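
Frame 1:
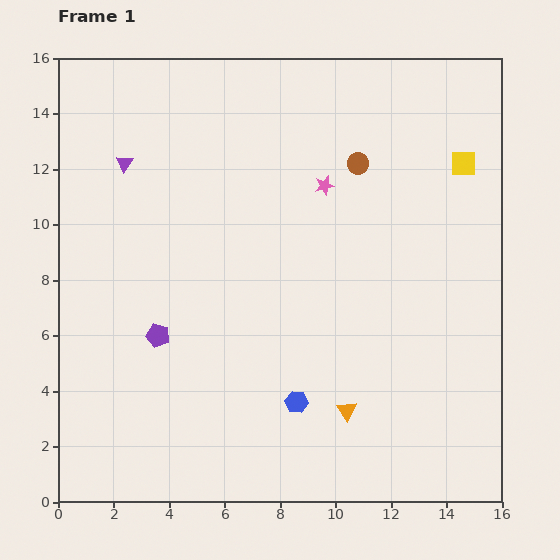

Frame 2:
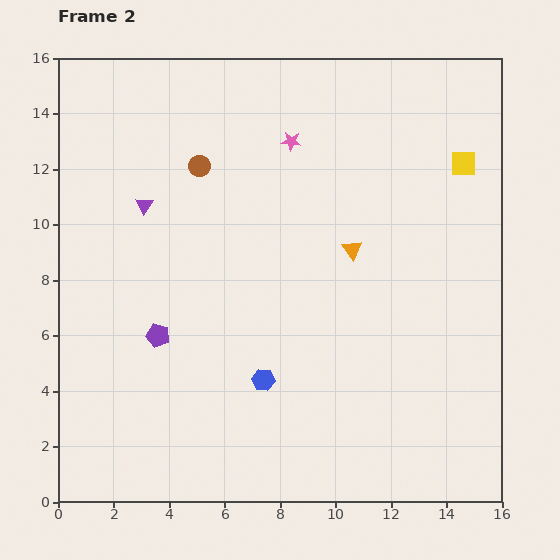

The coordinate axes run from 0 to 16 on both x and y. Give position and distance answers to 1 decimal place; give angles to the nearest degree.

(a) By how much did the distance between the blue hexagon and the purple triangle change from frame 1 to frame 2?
-3.0

Distance in frame 1: 10.6. Distance in frame 2: 7.6.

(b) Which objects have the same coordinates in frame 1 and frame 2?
the purple pentagon, the yellow square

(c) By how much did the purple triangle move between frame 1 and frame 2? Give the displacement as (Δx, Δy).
(0.7, -1.5)

The purple triangle was at (2.4, 12.2) in frame 1 and (3.1, 10.7) in frame 2.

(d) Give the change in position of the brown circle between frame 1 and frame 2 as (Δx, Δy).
(-5.7, -0.1)

The brown circle was at (10.8, 12.2) in frame 1 and (5.1, 12.1) in frame 2.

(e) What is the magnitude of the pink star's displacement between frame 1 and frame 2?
2.0

The pink star moved from (9.6, 11.4) to (8.4, 13.0), a distance of √(1.2² + 1.6²) ≈ 2.0.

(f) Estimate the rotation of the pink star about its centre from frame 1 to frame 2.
18° clockwise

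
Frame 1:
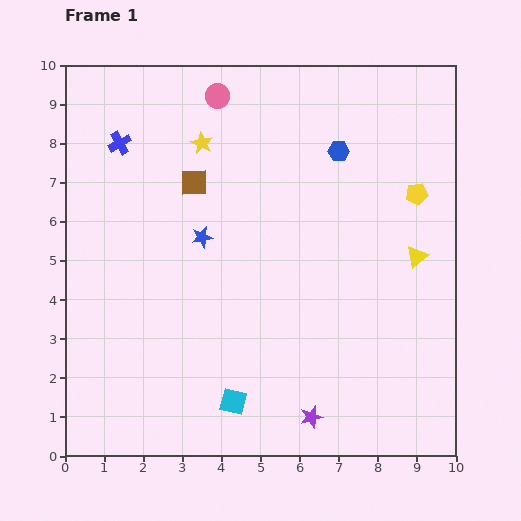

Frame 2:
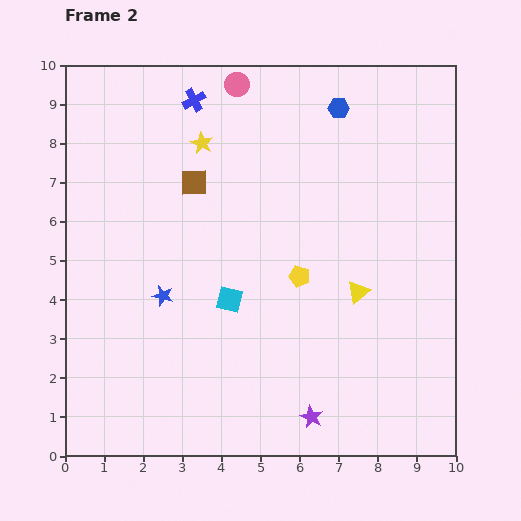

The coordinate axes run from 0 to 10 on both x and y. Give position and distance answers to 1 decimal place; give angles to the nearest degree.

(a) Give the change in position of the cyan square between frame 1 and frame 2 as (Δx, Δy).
(-0.1, 2.6)

The cyan square was at (4.3, 1.4) in frame 1 and (4.2, 4.0) in frame 2.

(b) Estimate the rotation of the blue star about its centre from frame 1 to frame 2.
28° clockwise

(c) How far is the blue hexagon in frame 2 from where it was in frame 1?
1.1

The blue hexagon moved from (7.0, 7.8) to (7.0, 8.9), a distance of √(0.0² + 1.1²) ≈ 1.1.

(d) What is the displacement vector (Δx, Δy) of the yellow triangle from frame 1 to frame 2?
(-1.5, -0.9)

The yellow triangle was at (9.0, 5.1) in frame 1 and (7.5, 4.2) in frame 2.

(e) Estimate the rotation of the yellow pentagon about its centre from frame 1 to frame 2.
26° clockwise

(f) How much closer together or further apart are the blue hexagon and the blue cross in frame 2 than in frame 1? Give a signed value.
-1.9

Distance in frame 1: 5.6. Distance in frame 2: 3.7.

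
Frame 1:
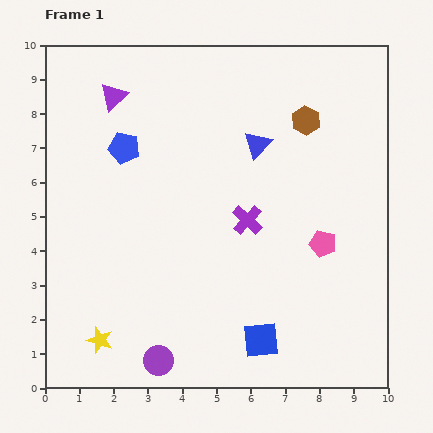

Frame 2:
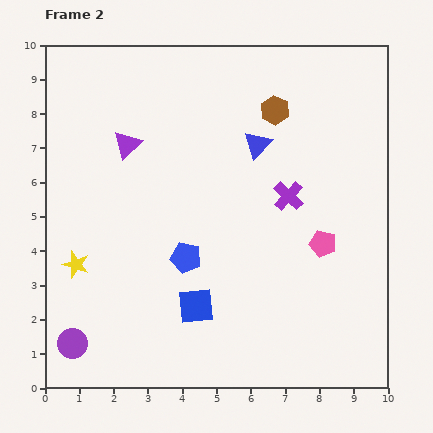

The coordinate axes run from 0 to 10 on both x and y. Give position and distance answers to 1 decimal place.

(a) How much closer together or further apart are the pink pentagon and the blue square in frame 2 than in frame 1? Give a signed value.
+0.8

Distance in frame 1: 3.3. Distance in frame 2: 4.1.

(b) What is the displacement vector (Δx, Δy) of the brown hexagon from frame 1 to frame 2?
(-0.9, 0.3)

The brown hexagon was at (7.6, 7.8) in frame 1 and (6.7, 8.1) in frame 2.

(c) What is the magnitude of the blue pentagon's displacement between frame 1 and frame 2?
3.7

The blue pentagon moved from (2.3, 7.0) to (4.1, 3.8), a distance of √(1.8² + 3.2²) ≈ 3.7.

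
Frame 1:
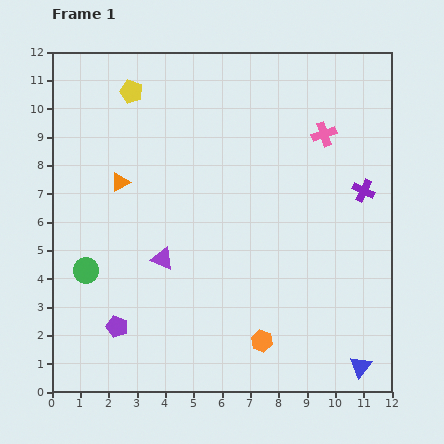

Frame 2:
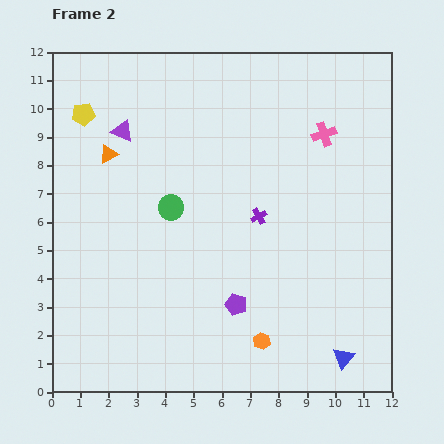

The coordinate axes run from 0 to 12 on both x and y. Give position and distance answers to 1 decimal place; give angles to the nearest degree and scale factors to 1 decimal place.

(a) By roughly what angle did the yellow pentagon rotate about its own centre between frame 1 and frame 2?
26° counter-clockwise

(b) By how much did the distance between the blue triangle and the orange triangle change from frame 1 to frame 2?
+0.3

Distance in frame 1: 10.7. Distance in frame 2: 11.0.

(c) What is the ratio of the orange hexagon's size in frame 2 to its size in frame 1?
0.8×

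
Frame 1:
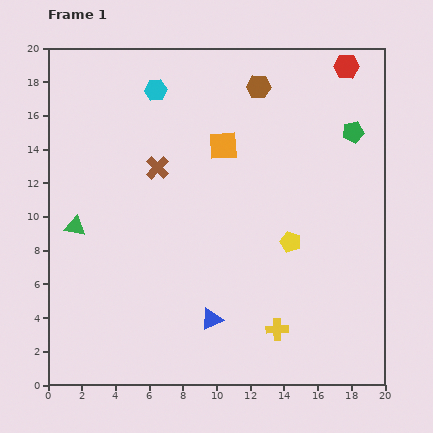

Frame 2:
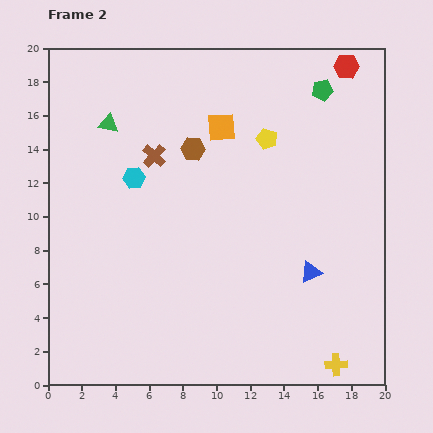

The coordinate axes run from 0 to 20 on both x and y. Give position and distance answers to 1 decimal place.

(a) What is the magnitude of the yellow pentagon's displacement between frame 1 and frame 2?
6.3

The yellow pentagon moved from (14.4, 8.5) to (13.0, 14.6), a distance of √(1.4² + 6.1²) ≈ 6.3.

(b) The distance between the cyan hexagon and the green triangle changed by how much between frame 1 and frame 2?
-5.9

Distance in frame 1: 9.4. Distance in frame 2: 3.5.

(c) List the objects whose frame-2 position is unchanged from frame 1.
the red hexagon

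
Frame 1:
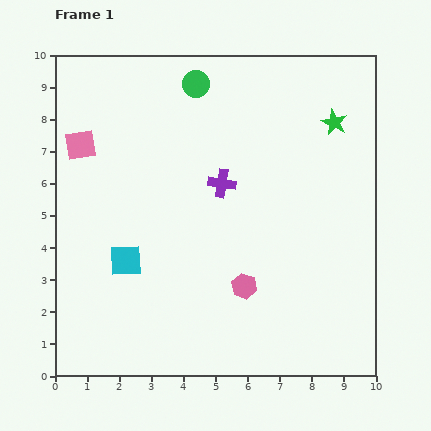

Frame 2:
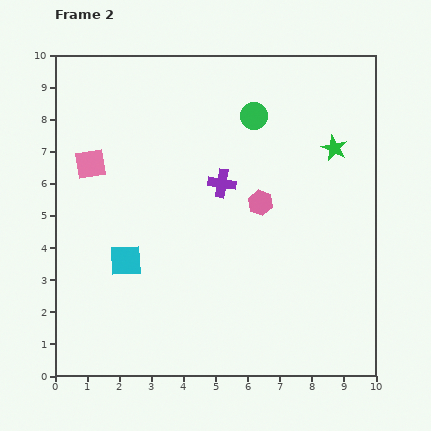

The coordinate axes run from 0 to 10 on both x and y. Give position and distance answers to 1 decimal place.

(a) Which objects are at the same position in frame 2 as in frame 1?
the cyan square, the purple cross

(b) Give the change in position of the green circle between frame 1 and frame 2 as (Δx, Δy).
(1.8, -1.0)

The green circle was at (4.4, 9.1) in frame 1 and (6.2, 8.1) in frame 2.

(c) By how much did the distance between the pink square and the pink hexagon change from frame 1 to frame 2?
-1.3

Distance in frame 1: 6.7. Distance in frame 2: 5.4.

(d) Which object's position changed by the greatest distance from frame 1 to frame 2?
the pink hexagon

(moved 2.6; next 2.1)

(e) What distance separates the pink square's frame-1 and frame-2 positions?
0.7

The pink square moved from (0.8, 7.2) to (1.1, 6.6), a distance of √(0.3² + 0.6²) ≈ 0.7.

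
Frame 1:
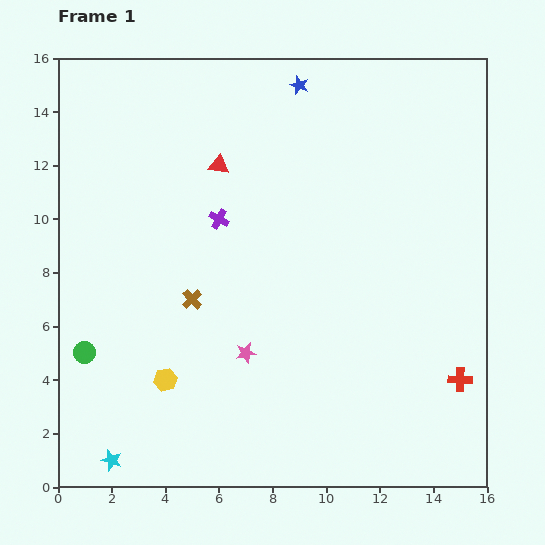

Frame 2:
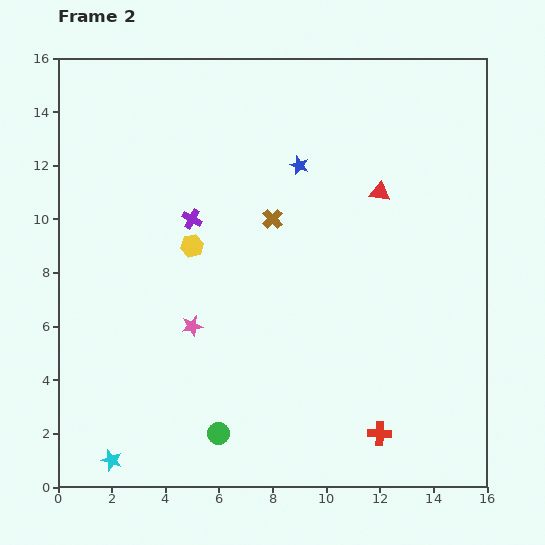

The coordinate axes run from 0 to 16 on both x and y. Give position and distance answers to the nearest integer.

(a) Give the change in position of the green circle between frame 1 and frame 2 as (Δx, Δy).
(5, -3)

The green circle was at (1, 5) in frame 1 and (6, 2) in frame 2.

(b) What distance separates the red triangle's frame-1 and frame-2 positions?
6

The red triangle moved from (6, 12) to (12, 11), a distance of √(6² + 1²) ≈ 6.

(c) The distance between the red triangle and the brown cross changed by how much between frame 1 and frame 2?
-1

Distance in frame 1: 5. Distance in frame 2: 4.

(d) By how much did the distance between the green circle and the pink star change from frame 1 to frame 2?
-2

Distance in frame 1: 6. Distance in frame 2: 4.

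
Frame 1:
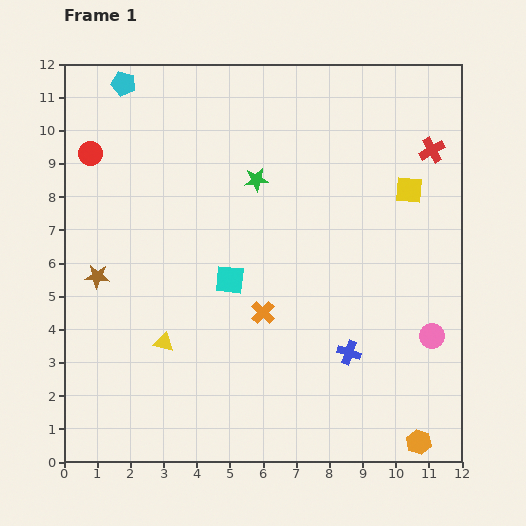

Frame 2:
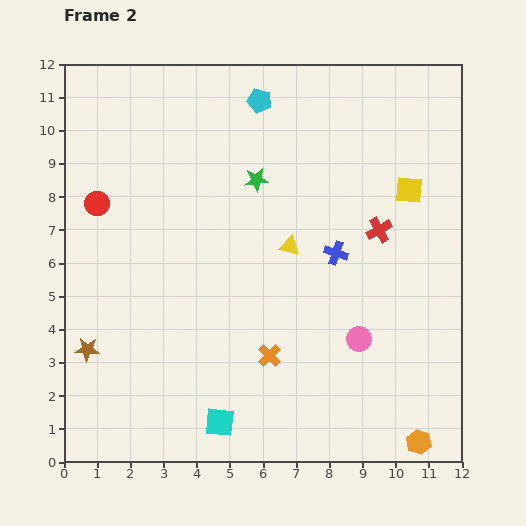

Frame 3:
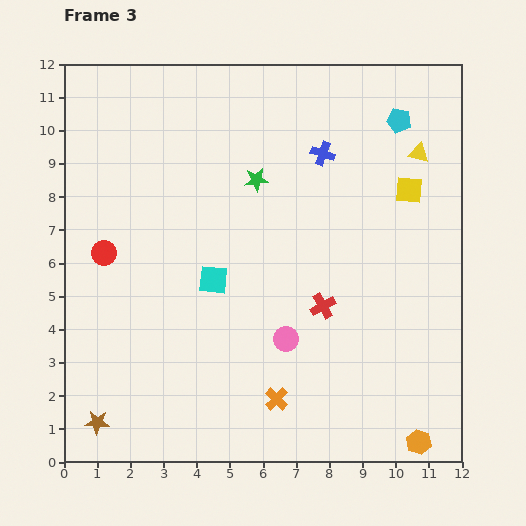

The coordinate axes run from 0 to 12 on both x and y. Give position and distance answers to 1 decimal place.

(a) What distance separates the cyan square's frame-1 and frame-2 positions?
4.3

The cyan square moved from (5.0, 5.5) to (4.7, 1.2), a distance of √(0.3² + 4.3²) ≈ 4.3.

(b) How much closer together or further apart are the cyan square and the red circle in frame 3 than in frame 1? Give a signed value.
-2.3

Distance in frame 1: 5.7. Distance in frame 3: 3.4.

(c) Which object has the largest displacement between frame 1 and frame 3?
the yellow triangle

(moved 9.6; next 8.4)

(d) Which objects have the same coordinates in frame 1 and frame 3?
the green star, the orange hexagon, the yellow square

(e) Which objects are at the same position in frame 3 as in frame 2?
the green star, the orange hexagon, the yellow square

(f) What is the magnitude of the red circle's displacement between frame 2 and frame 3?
1.5

The red circle moved from (1.0, 7.8) to (1.2, 6.3), a distance of √(0.2² + 1.5²) ≈ 1.5.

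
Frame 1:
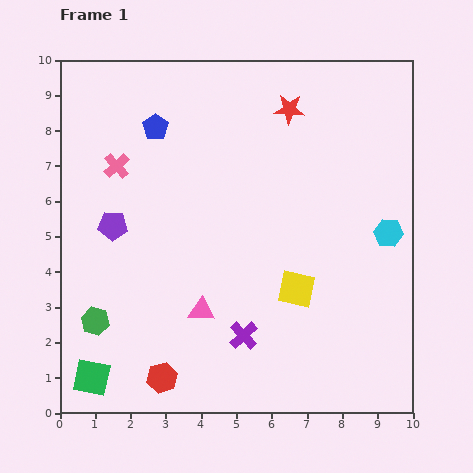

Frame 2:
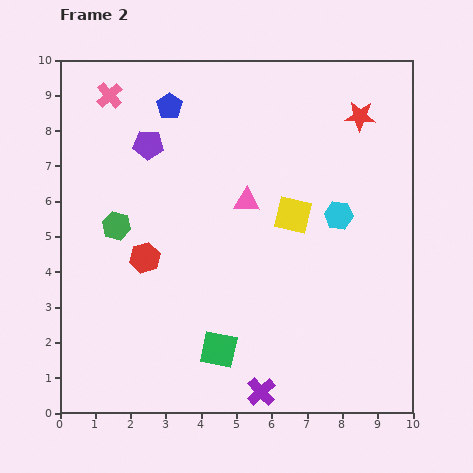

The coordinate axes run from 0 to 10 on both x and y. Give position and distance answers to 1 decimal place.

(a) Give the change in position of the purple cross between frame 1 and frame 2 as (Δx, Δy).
(0.5, -1.6)

The purple cross was at (5.2, 2.2) in frame 1 and (5.7, 0.6) in frame 2.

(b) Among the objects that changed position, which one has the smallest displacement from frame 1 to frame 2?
the blue pentagon

(moved 0.7)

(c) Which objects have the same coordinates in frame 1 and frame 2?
none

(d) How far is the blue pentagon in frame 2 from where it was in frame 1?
0.7

The blue pentagon moved from (2.7, 8.1) to (3.1, 8.7), a distance of √(0.4² + 0.6²) ≈ 0.7.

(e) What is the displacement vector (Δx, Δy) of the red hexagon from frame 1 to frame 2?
(-0.5, 3.4)

The red hexagon was at (2.9, 1.0) in frame 1 and (2.4, 4.4) in frame 2.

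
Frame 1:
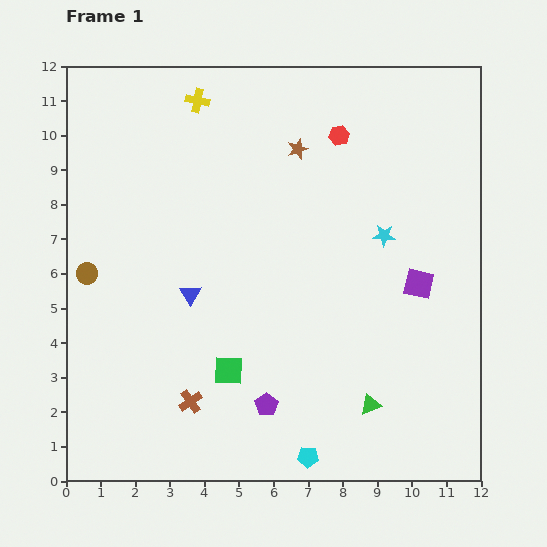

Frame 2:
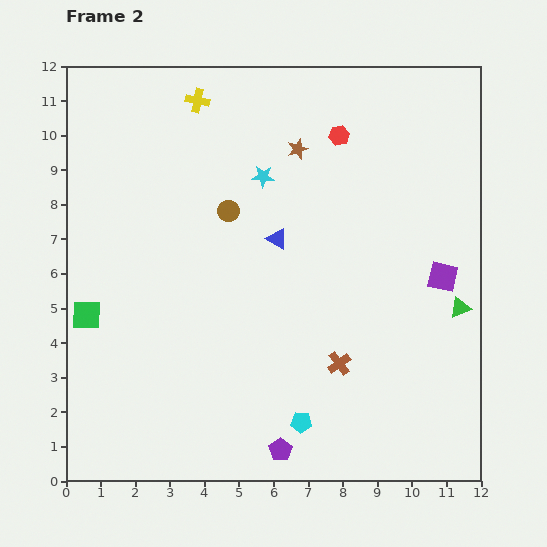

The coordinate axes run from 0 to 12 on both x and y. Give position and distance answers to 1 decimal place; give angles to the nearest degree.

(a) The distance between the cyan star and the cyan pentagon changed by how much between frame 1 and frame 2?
+0.4

Distance in frame 1: 6.8. Distance in frame 2: 7.2.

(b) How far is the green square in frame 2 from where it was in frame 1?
4.4

The green square moved from (4.7, 3.2) to (0.6, 4.8), a distance of √(4.1² + 1.6²) ≈ 4.4.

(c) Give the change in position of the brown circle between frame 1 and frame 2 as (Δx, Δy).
(4.1, 1.8)

The brown circle was at (0.6, 6.0) in frame 1 and (4.7, 7.8) in frame 2.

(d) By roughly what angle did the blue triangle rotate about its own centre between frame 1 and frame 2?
27° counter-clockwise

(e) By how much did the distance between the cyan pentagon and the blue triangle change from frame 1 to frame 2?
-0.5

Distance in frame 1: 5.8. Distance in frame 2: 5.3.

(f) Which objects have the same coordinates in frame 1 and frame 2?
the yellow cross, the red hexagon, the brown star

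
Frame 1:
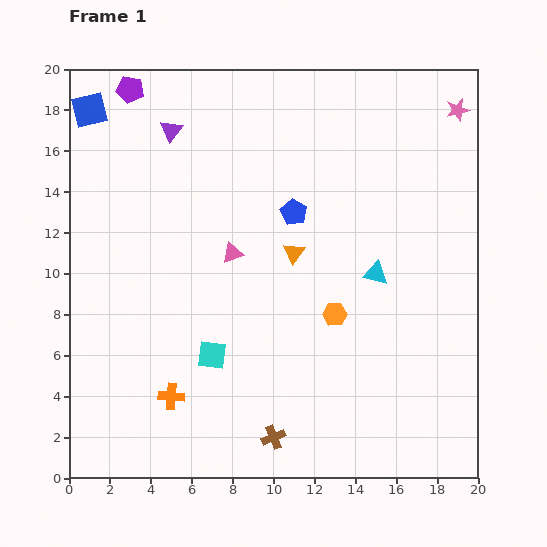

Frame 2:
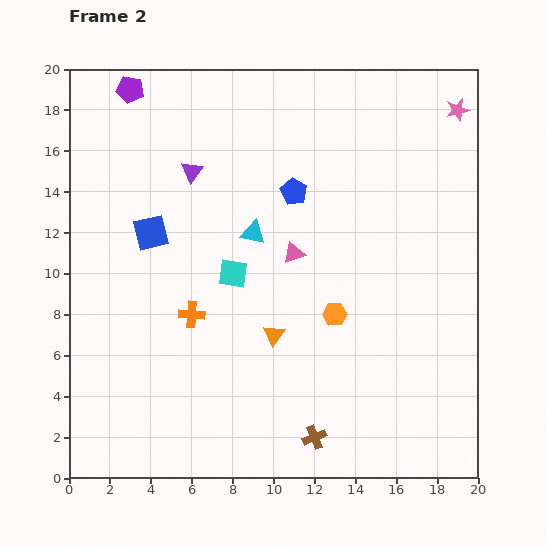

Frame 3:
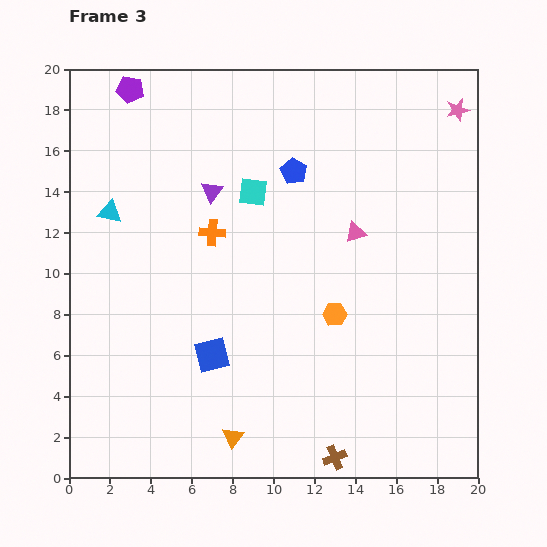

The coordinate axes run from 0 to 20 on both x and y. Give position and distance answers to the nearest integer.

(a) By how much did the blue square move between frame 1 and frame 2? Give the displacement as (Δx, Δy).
(3, -6)

The blue square was at (1, 18) in frame 1 and (4, 12) in frame 2.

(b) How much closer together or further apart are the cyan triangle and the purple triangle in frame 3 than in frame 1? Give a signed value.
-7

Distance in frame 1: 12. Distance in frame 3: 5.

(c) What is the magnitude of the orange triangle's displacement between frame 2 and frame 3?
5

The orange triangle moved from (10, 7) to (8, 2), a distance of √(2² + 5²) ≈ 5.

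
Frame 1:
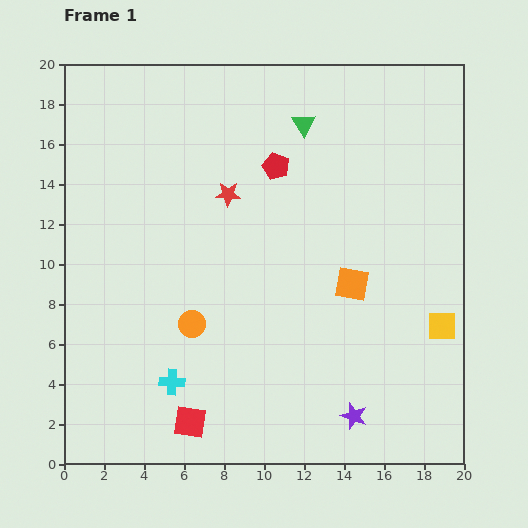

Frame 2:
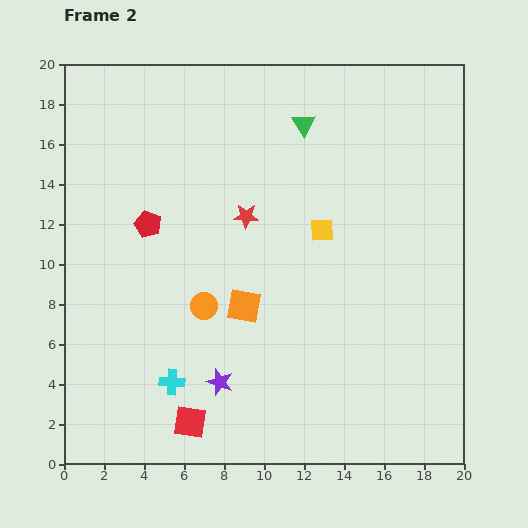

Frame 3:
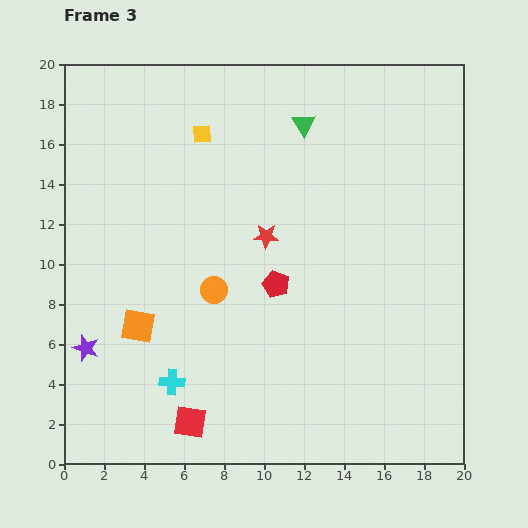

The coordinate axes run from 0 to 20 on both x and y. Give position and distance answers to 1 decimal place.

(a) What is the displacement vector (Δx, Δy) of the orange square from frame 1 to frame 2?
(-5.4, -1.1)

The orange square was at (14.4, 9.0) in frame 1 and (9.0, 7.9) in frame 2.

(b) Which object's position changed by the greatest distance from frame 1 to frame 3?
the yellow square

(moved 15.4; next 13.8)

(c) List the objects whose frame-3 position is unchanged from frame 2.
the red square, the green triangle, the cyan cross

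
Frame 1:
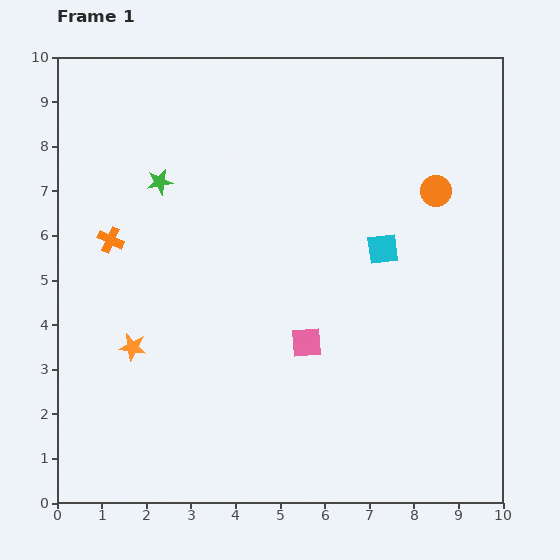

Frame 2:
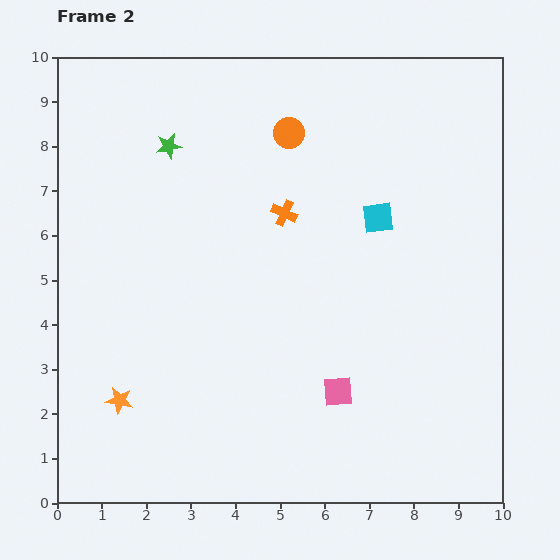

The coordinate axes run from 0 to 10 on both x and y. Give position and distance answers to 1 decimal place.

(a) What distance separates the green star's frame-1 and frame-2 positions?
0.8

The green star moved from (2.3, 7.2) to (2.5, 8.0), a distance of √(0.2² + 0.8²) ≈ 0.8.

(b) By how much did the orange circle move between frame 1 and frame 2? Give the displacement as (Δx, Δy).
(-3.3, 1.3)

The orange circle was at (8.5, 7.0) in frame 1 and (5.2, 8.3) in frame 2.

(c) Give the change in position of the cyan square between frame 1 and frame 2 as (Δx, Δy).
(-0.1, 0.7)

The cyan square was at (7.3, 5.7) in frame 1 and (7.2, 6.4) in frame 2.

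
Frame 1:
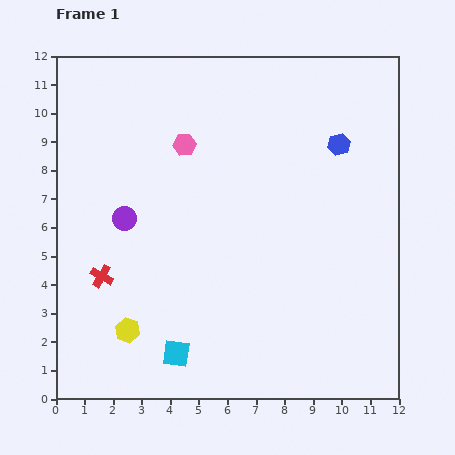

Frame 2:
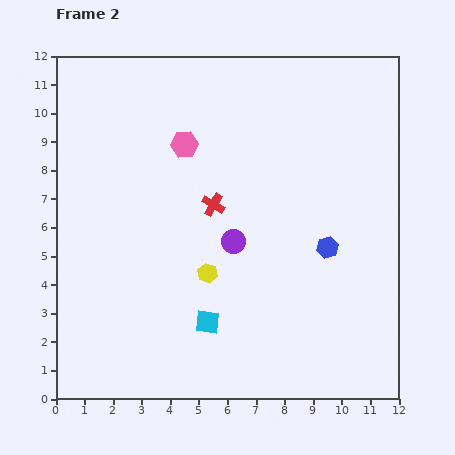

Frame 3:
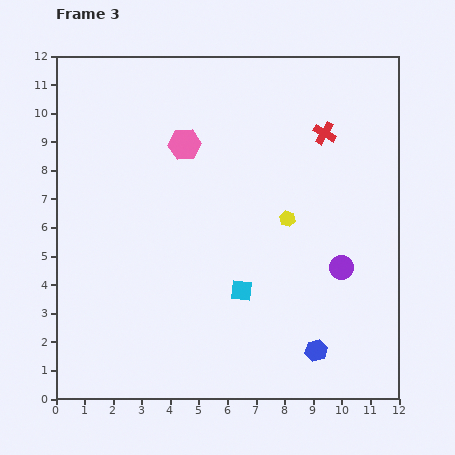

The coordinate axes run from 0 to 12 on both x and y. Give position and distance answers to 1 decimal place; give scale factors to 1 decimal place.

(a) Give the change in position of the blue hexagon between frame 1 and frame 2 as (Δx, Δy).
(-0.4, -3.6)

The blue hexagon was at (9.9, 8.9) in frame 1 and (9.5, 5.3) in frame 2.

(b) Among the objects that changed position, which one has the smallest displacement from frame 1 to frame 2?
the cyan square

(moved 1.6)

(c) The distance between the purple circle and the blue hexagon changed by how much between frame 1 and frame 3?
-4.9

Distance in frame 1: 7.9. Distance in frame 3: 3.0.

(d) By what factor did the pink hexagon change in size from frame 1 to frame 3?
1.4×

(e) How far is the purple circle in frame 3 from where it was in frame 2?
3.9

The purple circle moved from (6.2, 5.5) to (10.0, 4.6), a distance of √(3.8² + 0.9²) ≈ 3.9.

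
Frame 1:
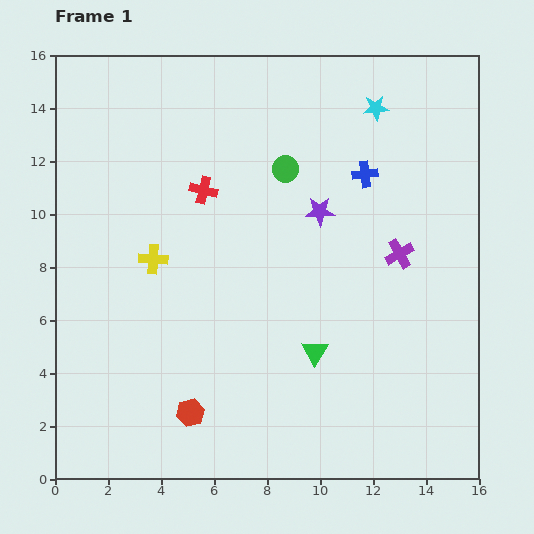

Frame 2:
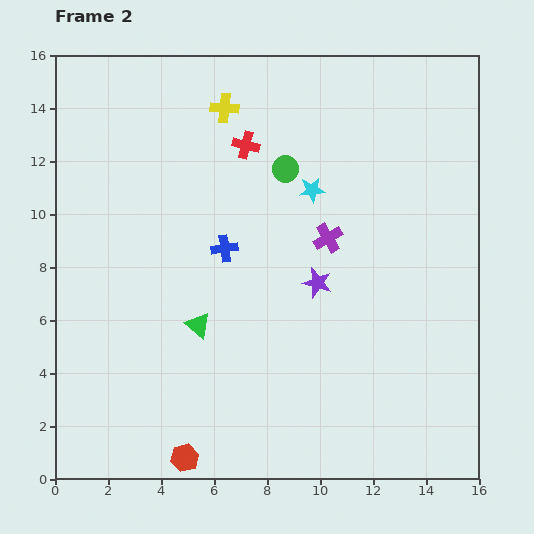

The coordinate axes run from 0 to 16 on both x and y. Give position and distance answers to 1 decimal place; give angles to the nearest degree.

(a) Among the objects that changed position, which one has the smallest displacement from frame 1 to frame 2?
the red hexagon

(moved 1.7)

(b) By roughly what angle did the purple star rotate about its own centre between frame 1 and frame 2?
18° clockwise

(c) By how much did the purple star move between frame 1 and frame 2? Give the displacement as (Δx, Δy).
(-0.1, -2.7)

The purple star was at (10.0, 10.1) in frame 1 and (9.9, 7.4) in frame 2.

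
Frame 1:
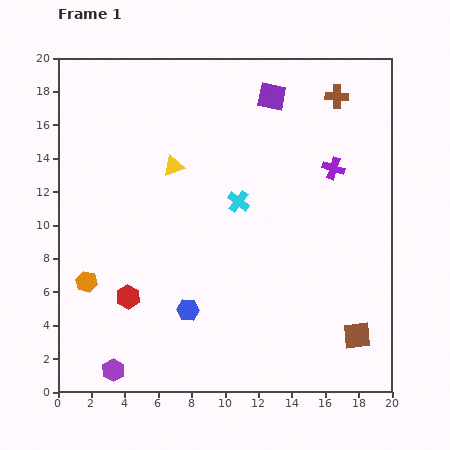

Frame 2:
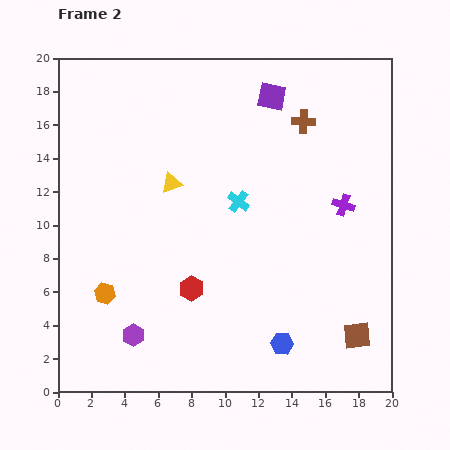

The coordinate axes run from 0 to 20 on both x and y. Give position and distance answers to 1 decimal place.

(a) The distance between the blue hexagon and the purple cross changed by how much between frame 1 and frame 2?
-3.1

Distance in frame 1: 12.2. Distance in frame 2: 9.1.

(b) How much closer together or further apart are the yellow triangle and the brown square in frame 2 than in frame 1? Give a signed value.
-0.5

Distance in frame 1: 14.9. Distance in frame 2: 14.4.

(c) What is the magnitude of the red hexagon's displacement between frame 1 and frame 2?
3.8

The red hexagon moved from (4.2, 5.7) to (8.0, 6.2), a distance of √(3.8² + 0.5²) ≈ 3.8.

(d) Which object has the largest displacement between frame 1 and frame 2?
the blue hexagon

(moved 5.9; next 3.8)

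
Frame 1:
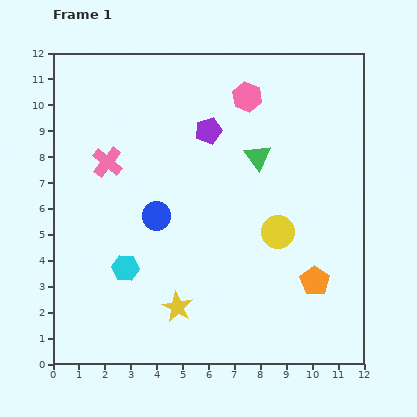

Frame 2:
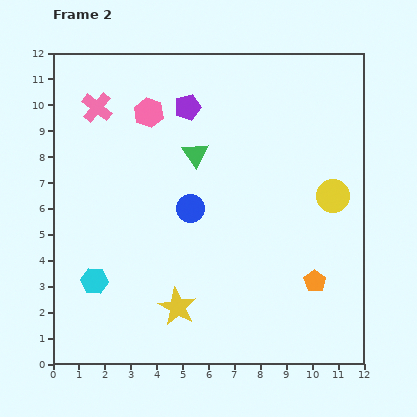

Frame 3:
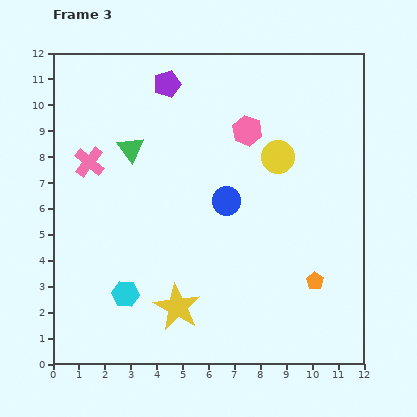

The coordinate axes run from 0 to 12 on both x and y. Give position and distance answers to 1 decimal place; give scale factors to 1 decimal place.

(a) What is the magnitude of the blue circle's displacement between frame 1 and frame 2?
1.3

The blue circle moved from (4.0, 5.7) to (5.3, 6.0), a distance of √(1.3² + 0.3²) ≈ 1.3.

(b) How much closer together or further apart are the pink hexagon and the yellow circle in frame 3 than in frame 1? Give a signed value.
-3.7

Distance in frame 1: 5.3. Distance in frame 3: 1.6.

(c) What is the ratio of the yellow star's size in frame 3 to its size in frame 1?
1.5×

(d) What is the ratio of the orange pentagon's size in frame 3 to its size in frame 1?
0.6×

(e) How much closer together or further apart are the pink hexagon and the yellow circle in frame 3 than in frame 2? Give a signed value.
-6.2

Distance in frame 2: 7.8. Distance in frame 3: 1.6.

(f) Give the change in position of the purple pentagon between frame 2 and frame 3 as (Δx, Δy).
(-0.8, 0.9)

The purple pentagon was at (5.2, 9.9) in frame 2 and (4.4, 10.8) in frame 3.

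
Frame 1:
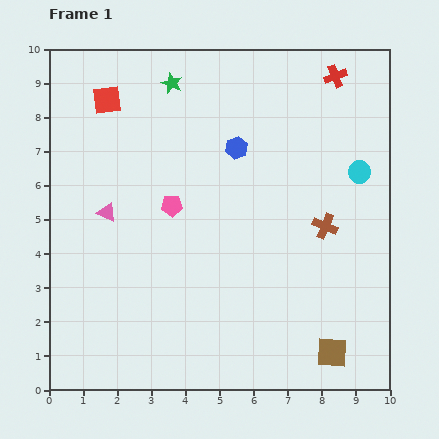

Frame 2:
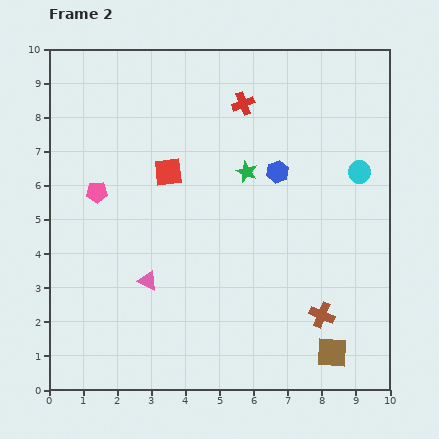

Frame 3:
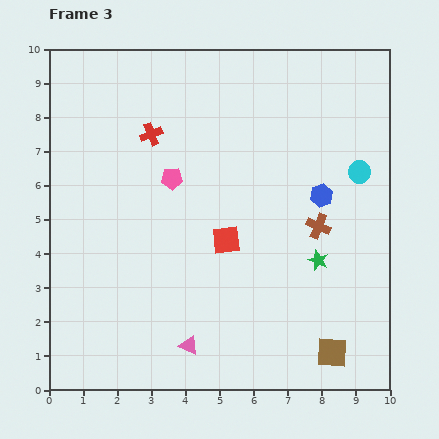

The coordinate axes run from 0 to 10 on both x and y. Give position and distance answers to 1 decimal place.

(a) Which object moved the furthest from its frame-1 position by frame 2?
the green star

(moved 3.4; next 2.8)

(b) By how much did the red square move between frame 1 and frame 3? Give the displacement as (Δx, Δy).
(3.5, -4.1)

The red square was at (1.7, 8.5) in frame 1 and (5.2, 4.4) in frame 3.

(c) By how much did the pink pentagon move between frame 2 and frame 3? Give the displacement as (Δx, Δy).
(2.2, 0.4)

The pink pentagon was at (1.4, 5.8) in frame 2 and (3.6, 6.2) in frame 3.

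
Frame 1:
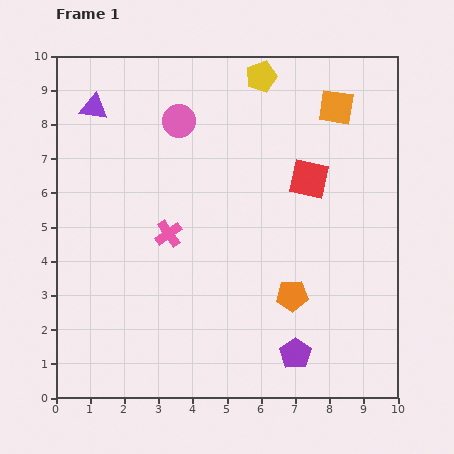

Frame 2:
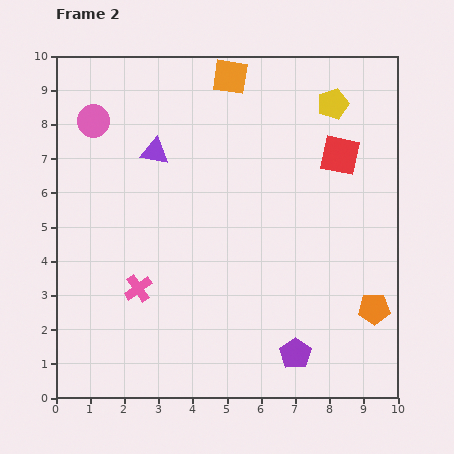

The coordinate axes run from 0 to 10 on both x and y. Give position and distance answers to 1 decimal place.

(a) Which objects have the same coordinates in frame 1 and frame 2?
the purple pentagon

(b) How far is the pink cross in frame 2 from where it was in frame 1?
1.8

The pink cross moved from (3.3, 4.8) to (2.4, 3.2), a distance of √(0.9² + 1.6²) ≈ 1.8.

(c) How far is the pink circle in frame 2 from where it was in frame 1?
2.5

The pink circle moved from (3.6, 8.1) to (1.1, 8.1), a distance of √(2.5² + 0.0²) ≈ 2.5.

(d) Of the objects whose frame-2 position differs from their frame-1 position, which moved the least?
the red square

(moved 1.1)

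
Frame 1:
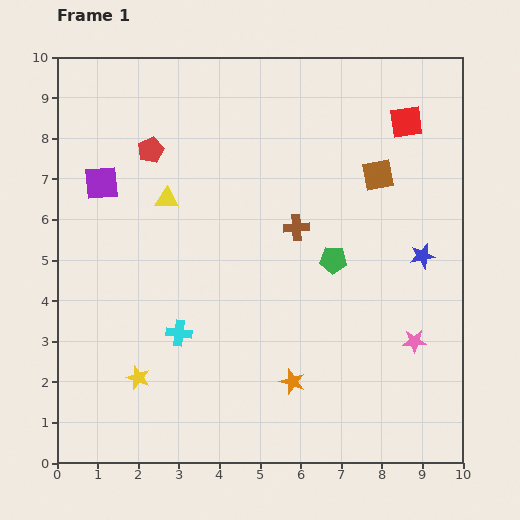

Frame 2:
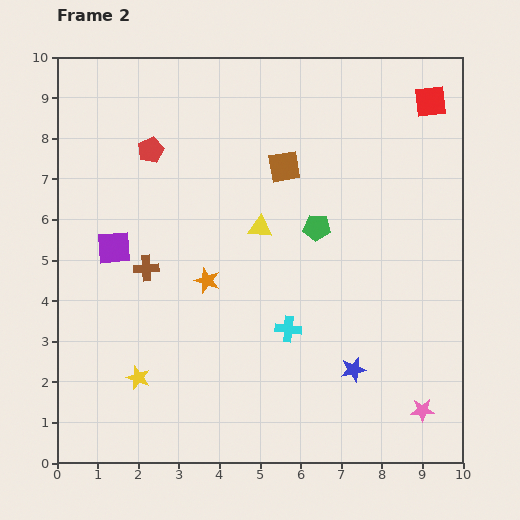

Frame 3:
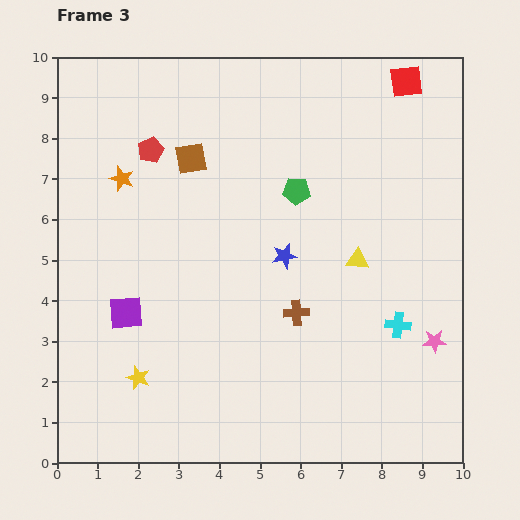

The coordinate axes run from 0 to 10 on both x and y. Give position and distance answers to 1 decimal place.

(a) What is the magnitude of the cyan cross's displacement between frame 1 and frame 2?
2.7

The cyan cross moved from (3.0, 3.2) to (5.7, 3.3), a distance of √(2.7² + 0.1²) ≈ 2.7.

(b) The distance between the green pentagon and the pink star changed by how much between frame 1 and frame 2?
+2.4

Distance in frame 1: 2.8. Distance in frame 2: 5.2.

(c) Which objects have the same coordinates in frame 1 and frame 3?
the red pentagon, the yellow star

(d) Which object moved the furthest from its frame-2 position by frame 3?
the brown cross

(moved 3.9; next 3.3)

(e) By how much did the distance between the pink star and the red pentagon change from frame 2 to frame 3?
-0.9

Distance in frame 2: 9.3. Distance in frame 3: 8.4.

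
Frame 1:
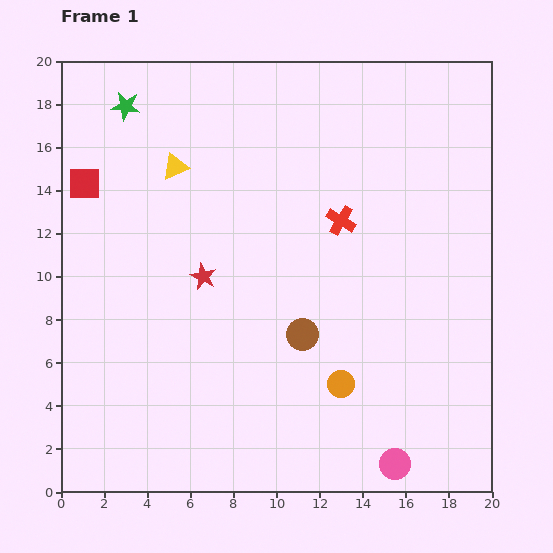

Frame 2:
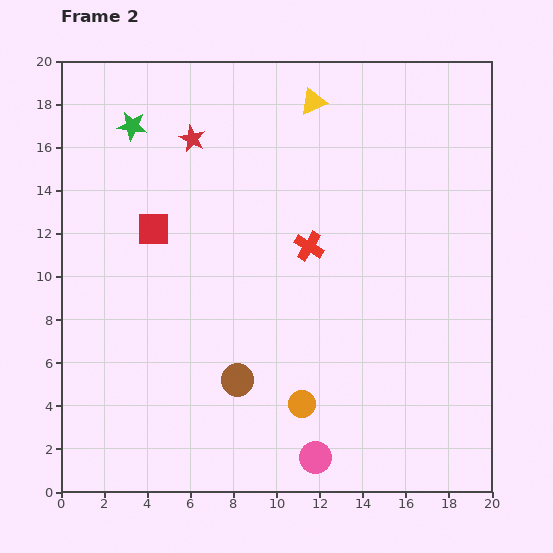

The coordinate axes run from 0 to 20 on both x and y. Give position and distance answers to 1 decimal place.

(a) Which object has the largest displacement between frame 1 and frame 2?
the yellow triangle

(moved 7.1; next 6.4)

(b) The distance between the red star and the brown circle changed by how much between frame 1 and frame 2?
+6.1

Distance in frame 1: 5.3. Distance in frame 2: 11.4.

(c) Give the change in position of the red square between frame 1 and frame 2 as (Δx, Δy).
(3.2, -2.1)

The red square was at (1.1, 14.3) in frame 1 and (4.3, 12.2) in frame 2.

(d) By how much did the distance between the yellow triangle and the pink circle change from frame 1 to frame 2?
-0.7

Distance in frame 1: 17.2. Distance in frame 2: 16.5.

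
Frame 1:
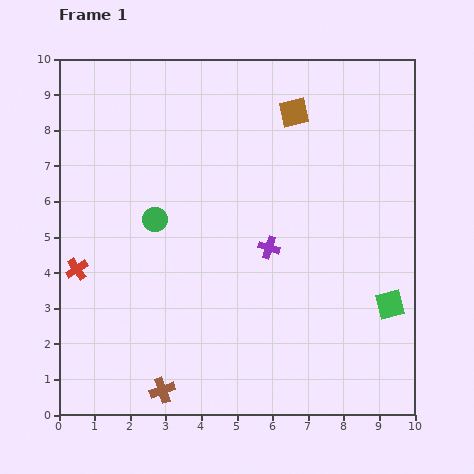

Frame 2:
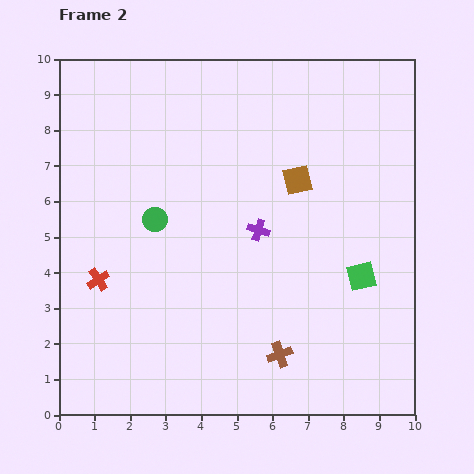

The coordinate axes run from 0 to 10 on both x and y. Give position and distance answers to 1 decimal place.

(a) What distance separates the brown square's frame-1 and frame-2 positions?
1.9

The brown square moved from (6.6, 8.5) to (6.7, 6.6), a distance of √(0.1² + 1.9²) ≈ 1.9.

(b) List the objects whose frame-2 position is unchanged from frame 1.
the green circle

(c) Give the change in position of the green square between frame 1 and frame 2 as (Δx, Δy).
(-0.8, 0.8)

The green square was at (9.3, 3.1) in frame 1 and (8.5, 3.9) in frame 2.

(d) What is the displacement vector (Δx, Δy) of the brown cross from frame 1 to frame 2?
(3.3, 1.0)

The brown cross was at (2.9, 0.7) in frame 1 and (6.2, 1.7) in frame 2.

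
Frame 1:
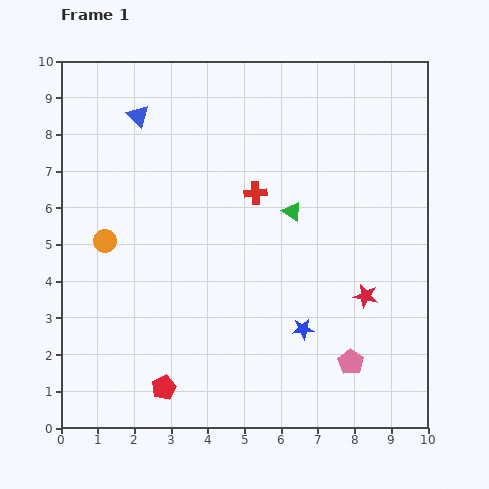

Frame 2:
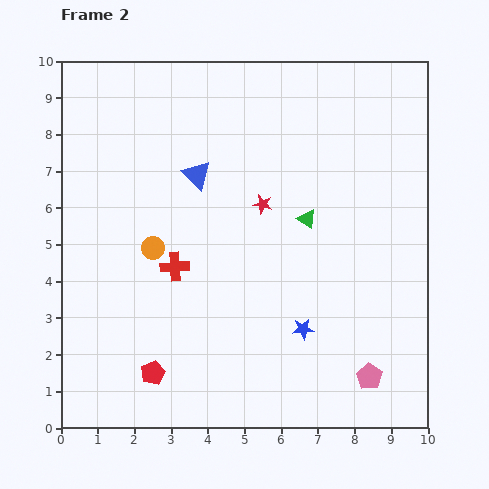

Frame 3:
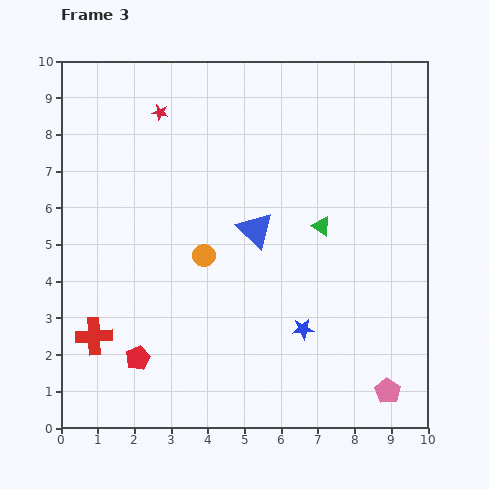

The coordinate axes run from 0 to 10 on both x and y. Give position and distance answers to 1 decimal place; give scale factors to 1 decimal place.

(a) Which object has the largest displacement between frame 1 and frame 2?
the red star

(moved 3.8; next 3.0)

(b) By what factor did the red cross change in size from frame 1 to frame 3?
1.6×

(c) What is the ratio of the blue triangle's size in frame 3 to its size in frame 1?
1.6×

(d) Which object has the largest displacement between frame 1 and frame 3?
the red star

(moved 7.5; next 5.9)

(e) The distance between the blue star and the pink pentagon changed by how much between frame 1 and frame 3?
+1.3

Distance in frame 1: 1.6. Distance in frame 3: 2.9.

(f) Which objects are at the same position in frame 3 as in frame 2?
the blue star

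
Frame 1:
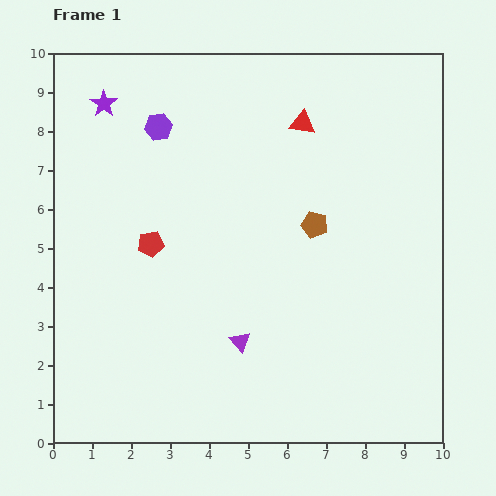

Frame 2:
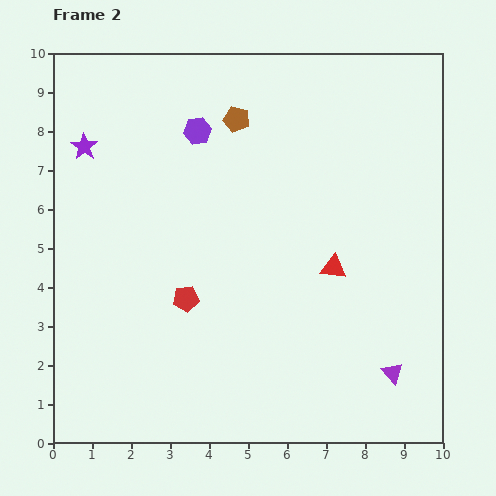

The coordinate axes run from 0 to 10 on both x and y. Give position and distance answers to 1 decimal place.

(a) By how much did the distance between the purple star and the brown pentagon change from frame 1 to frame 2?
-2.2

Distance in frame 1: 6.2. Distance in frame 2: 4.0.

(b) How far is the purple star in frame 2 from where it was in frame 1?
1.2

The purple star moved from (1.3, 8.7) to (0.8, 7.6), a distance of √(0.5² + 1.1²) ≈ 1.2.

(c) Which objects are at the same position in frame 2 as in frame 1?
none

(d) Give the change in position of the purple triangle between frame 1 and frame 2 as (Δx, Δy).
(3.9, -0.8)

The purple triangle was at (4.8, 2.6) in frame 1 and (8.7, 1.8) in frame 2.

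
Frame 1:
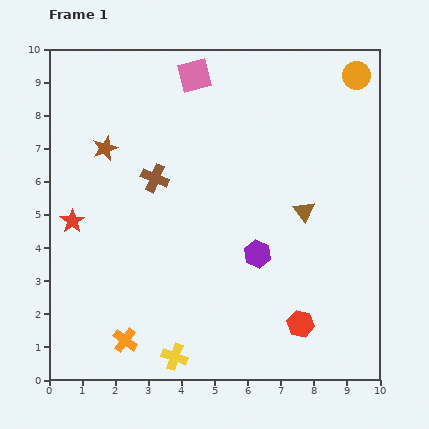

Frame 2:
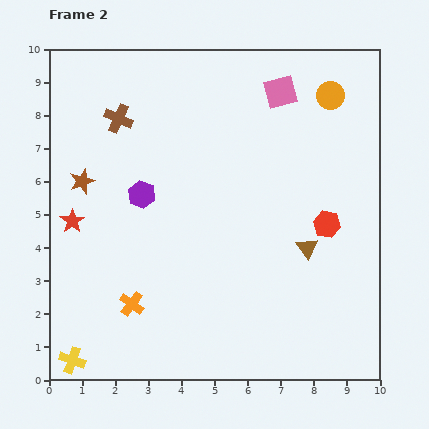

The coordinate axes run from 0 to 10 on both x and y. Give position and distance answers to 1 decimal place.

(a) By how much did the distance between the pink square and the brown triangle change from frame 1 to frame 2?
-0.5

Distance in frame 1: 5.3. Distance in frame 2: 4.8.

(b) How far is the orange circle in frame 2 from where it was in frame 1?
1.0

The orange circle moved from (9.3, 9.2) to (8.5, 8.6), a distance of √(0.8² + 0.6²) ≈ 1.0.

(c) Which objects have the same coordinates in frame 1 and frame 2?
the red star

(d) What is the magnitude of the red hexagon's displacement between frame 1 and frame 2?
3.1

The red hexagon moved from (7.6, 1.7) to (8.4, 4.7), a distance of √(0.8² + 3.0²) ≈ 3.1.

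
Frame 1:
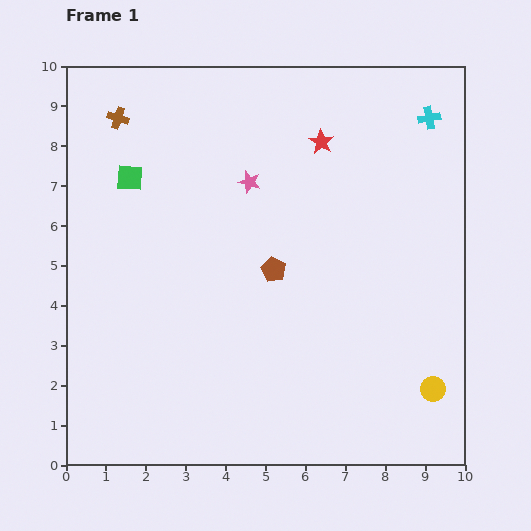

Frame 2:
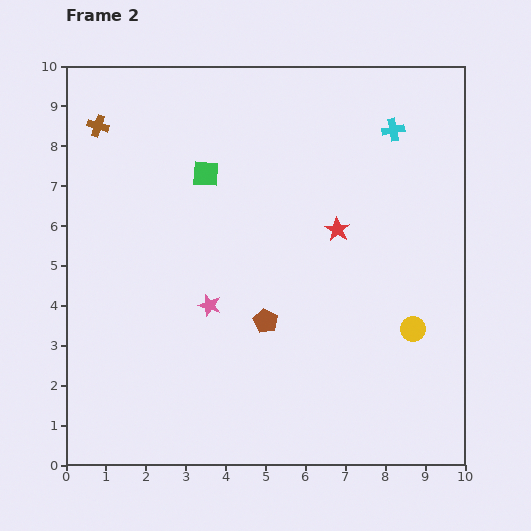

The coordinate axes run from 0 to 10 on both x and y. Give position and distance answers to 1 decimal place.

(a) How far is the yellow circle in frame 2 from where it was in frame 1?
1.6

The yellow circle moved from (9.2, 1.9) to (8.7, 3.4), a distance of √(0.5² + 1.5²) ≈ 1.6.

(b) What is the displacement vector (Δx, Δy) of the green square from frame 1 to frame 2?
(1.9, 0.1)

The green square was at (1.6, 7.2) in frame 1 and (3.5, 7.3) in frame 2.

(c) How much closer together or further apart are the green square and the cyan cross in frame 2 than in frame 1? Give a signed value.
-2.8

Distance in frame 1: 7.6. Distance in frame 2: 4.8.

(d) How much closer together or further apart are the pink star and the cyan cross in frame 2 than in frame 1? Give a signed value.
+1.6

Distance in frame 1: 4.8. Distance in frame 2: 6.4.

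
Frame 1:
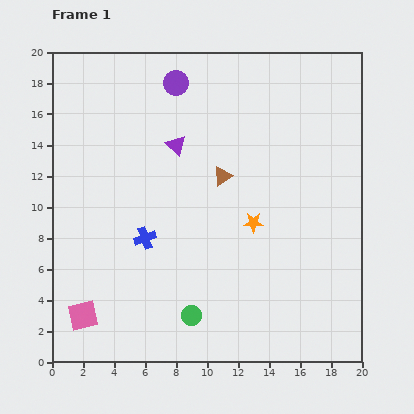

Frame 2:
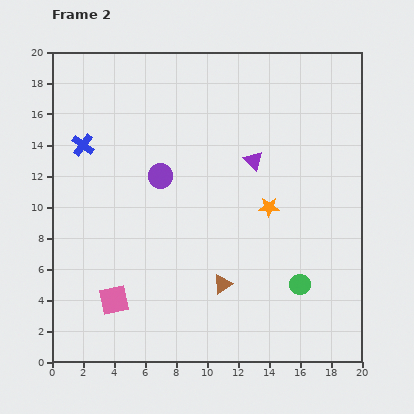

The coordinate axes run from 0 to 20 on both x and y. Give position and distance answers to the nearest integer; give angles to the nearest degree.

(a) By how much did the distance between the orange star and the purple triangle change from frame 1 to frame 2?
-4

Distance in frame 1: 7. Distance in frame 2: 3.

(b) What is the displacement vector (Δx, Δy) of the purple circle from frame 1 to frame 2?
(-1, -6)

The purple circle was at (8, 18) in frame 1 and (7, 12) in frame 2.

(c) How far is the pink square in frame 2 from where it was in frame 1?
2

The pink square moved from (2, 3) to (4, 4), a distance of √(2² + 1²) ≈ 2.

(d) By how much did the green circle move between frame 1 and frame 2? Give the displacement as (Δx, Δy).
(7, 2)

The green circle was at (9, 3) in frame 1 and (16, 5) in frame 2.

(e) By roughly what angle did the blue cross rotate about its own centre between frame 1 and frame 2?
34° counter-clockwise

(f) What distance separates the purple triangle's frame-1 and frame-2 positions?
5

The purple triangle moved from (8, 14) to (13, 13), a distance of √(5² + 1²) ≈ 5.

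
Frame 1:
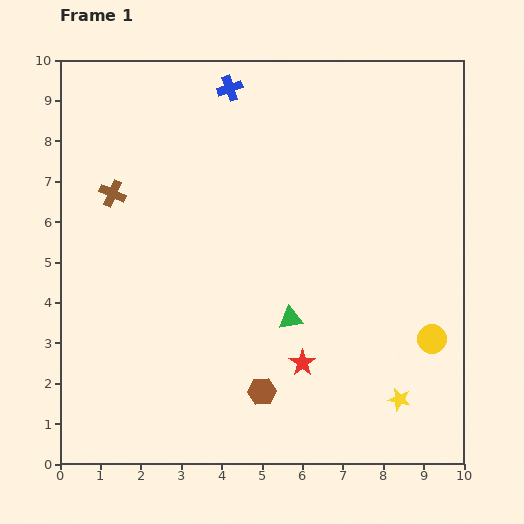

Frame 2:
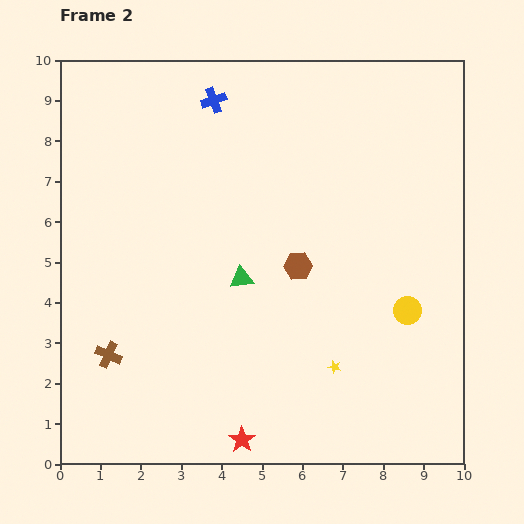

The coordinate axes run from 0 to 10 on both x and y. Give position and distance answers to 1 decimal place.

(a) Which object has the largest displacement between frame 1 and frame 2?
the brown cross

(moved 4.0; next 3.2)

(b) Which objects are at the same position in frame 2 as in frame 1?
none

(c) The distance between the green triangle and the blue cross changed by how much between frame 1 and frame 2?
-1.4

Distance in frame 1: 5.9. Distance in frame 2: 4.5.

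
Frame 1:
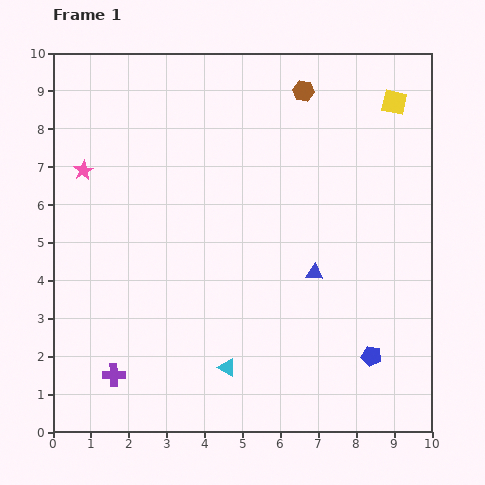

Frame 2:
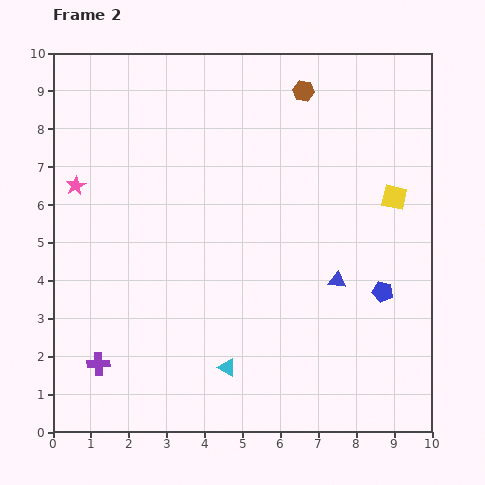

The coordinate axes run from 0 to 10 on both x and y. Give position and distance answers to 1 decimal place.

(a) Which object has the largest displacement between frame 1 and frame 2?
the yellow square

(moved 2.5; next 1.7)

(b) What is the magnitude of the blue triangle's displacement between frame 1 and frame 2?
0.6

The blue triangle moved from (6.9, 4.2) to (7.5, 4.0), a distance of √(0.6² + 0.2²) ≈ 0.6.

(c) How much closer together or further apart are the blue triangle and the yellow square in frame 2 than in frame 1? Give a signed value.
-2.3

Distance in frame 1: 5.0. Distance in frame 2: 2.7.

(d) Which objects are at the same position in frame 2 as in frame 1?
the cyan triangle, the brown hexagon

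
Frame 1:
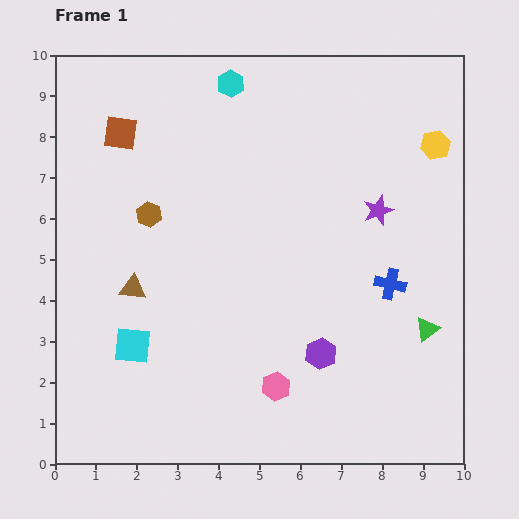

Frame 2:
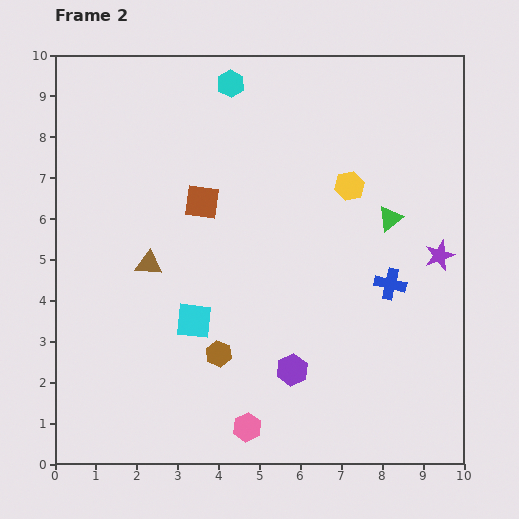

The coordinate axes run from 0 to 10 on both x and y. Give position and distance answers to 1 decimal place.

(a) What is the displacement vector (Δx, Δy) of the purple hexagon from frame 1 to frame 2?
(-0.7, -0.4)

The purple hexagon was at (6.5, 2.7) in frame 1 and (5.8, 2.3) in frame 2.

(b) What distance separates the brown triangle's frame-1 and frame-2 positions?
0.7

The brown triangle moved from (1.9, 4.3) to (2.3, 4.9), a distance of √(0.4² + 0.6²) ≈ 0.7.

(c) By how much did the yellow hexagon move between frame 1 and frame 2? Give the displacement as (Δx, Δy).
(-2.1, -1.0)

The yellow hexagon was at (9.3, 7.8) in frame 1 and (7.2, 6.8) in frame 2.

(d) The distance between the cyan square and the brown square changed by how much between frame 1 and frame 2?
-2.3

Distance in frame 1: 5.2. Distance in frame 2: 2.9.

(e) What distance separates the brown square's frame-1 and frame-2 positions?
2.6

The brown square moved from (1.6, 8.1) to (3.6, 6.4), a distance of √(2.0² + 1.7²) ≈ 2.6.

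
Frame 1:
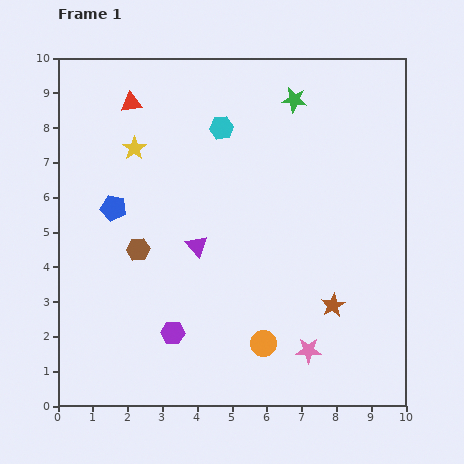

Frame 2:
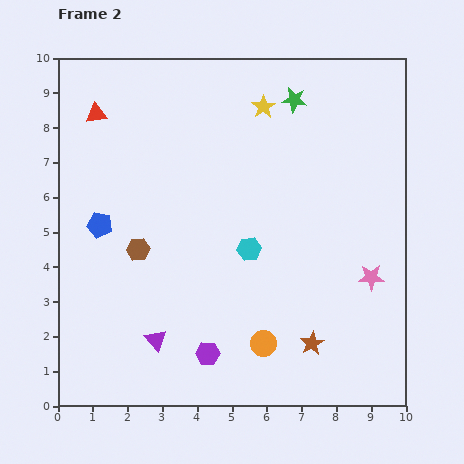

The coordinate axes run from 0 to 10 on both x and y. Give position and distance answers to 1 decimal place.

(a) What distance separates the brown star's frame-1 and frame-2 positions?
1.3

The brown star moved from (7.9, 2.9) to (7.3, 1.8), a distance of √(0.6² + 1.1²) ≈ 1.3.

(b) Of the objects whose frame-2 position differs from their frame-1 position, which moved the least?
the blue pentagon

(moved 0.6)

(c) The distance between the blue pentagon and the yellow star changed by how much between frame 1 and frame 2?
+4.0

Distance in frame 1: 1.8. Distance in frame 2: 5.8.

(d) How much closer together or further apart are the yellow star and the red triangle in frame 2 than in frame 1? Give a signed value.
+3.5

Distance in frame 1: 1.3. Distance in frame 2: 4.8.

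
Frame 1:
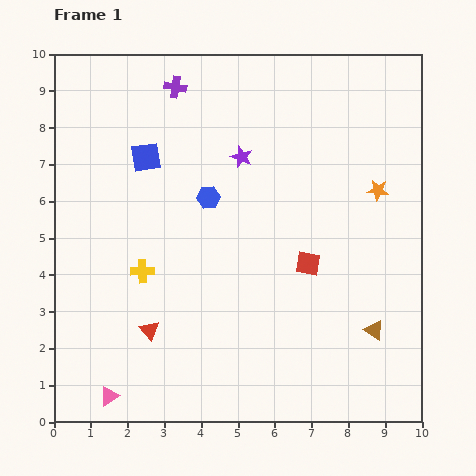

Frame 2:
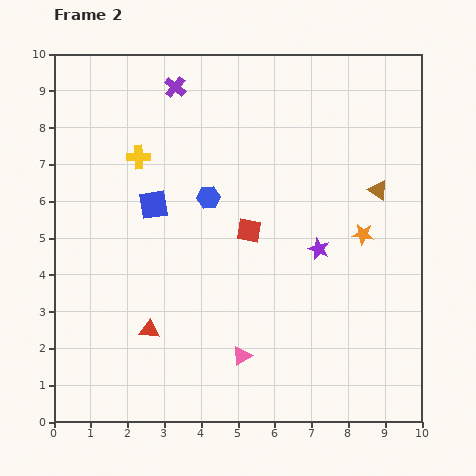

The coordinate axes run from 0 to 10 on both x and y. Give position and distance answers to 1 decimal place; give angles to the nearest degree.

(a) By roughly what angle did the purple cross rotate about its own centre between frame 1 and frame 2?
30° clockwise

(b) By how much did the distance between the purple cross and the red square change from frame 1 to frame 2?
-1.6

Distance in frame 1: 6.0. Distance in frame 2: 4.4.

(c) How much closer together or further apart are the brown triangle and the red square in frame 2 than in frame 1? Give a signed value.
+1.2

Distance in frame 1: 2.5. Distance in frame 2: 3.7.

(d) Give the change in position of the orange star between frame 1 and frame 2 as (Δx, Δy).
(-0.4, -1.2)

The orange star was at (8.8, 6.3) in frame 1 and (8.4, 5.1) in frame 2.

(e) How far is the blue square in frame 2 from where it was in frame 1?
1.3

The blue square moved from (2.5, 7.2) to (2.7, 5.9), a distance of √(0.2² + 1.3²) ≈ 1.3.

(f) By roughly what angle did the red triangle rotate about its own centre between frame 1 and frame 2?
43° counter-clockwise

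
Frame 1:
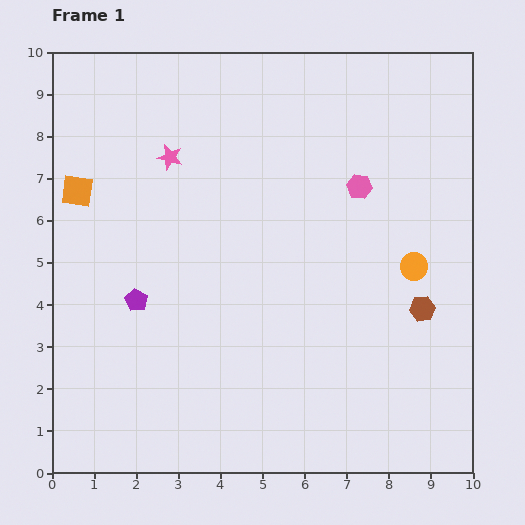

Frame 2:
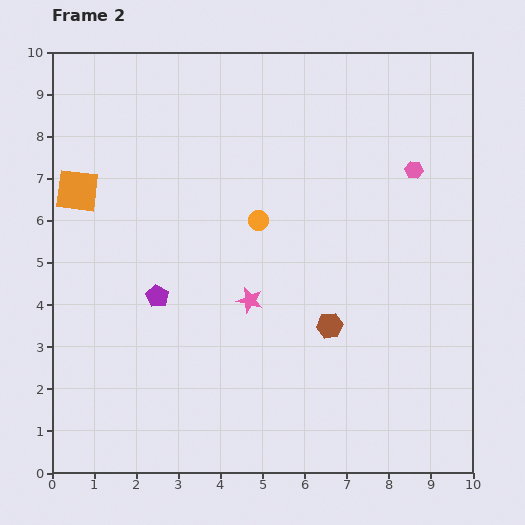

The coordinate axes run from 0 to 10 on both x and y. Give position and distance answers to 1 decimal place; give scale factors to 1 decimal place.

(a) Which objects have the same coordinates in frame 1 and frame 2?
the orange square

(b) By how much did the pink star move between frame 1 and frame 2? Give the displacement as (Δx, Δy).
(1.9, -3.4)

The pink star was at (2.8, 7.5) in frame 1 and (4.7, 4.1) in frame 2.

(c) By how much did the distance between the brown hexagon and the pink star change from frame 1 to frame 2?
-5.0

Distance in frame 1: 7.0. Distance in frame 2: 2.0.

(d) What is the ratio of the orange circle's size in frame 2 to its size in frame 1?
0.7×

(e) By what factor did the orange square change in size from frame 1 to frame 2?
1.4×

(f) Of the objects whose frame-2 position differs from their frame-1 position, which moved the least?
the purple pentagon

(moved 0.5)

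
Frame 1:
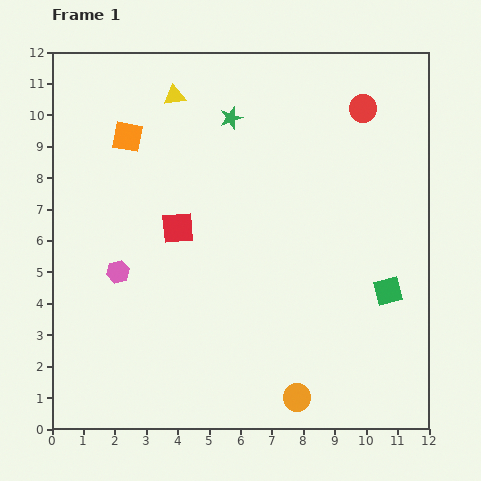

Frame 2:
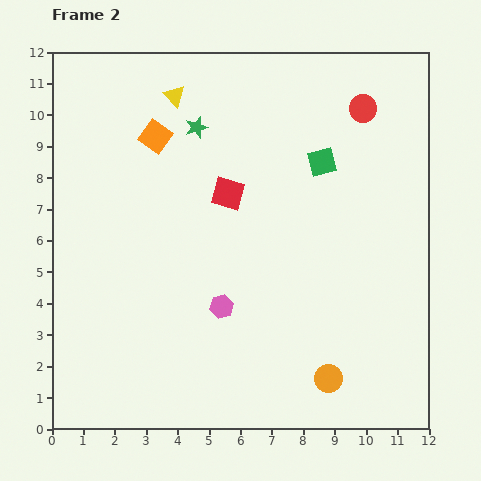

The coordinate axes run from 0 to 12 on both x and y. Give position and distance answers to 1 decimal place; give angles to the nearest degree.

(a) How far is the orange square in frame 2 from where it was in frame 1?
0.9

The orange square moved from (2.4, 9.3) to (3.3, 9.3), a distance of √(0.9² + 0.0²) ≈ 0.9.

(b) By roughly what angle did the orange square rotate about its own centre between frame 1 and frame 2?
25° clockwise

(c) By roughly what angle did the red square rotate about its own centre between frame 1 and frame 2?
21° clockwise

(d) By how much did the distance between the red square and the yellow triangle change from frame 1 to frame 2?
-0.7

Distance in frame 1: 4.2. Distance in frame 2: 3.5.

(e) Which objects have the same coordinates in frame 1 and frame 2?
the red circle, the yellow triangle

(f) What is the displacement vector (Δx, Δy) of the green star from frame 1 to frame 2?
(-1.1, -0.3)

The green star was at (5.7, 9.9) in frame 1 and (4.6, 9.6) in frame 2.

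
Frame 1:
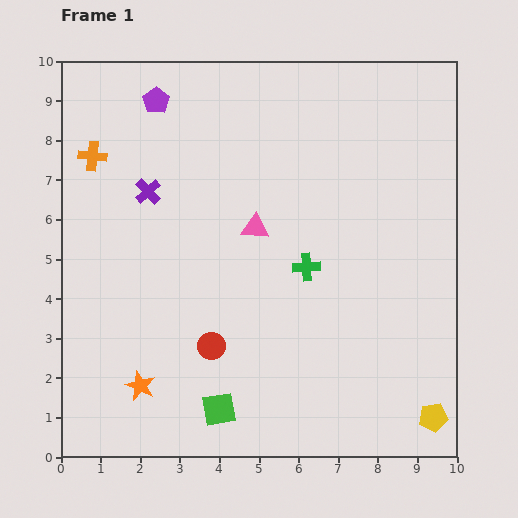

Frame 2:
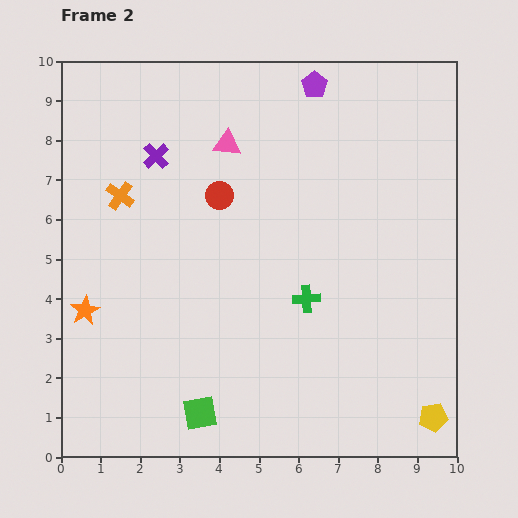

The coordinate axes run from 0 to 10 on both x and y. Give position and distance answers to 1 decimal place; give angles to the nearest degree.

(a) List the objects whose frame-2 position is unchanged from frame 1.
the yellow pentagon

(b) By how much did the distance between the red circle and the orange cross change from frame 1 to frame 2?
-3.2

Distance in frame 1: 5.7. Distance in frame 2: 2.5.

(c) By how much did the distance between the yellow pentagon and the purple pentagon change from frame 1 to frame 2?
-1.7

Distance in frame 1: 10.6. Distance in frame 2: 8.9.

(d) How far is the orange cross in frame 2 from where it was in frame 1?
1.2

The orange cross moved from (0.8, 7.6) to (1.5, 6.6), a distance of √(0.7² + 1.0²) ≈ 1.2.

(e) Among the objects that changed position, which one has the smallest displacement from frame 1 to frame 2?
the green square

(moved 0.5)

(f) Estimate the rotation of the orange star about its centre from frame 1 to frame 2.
18° clockwise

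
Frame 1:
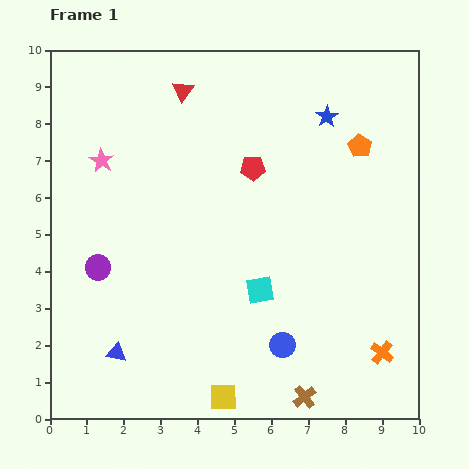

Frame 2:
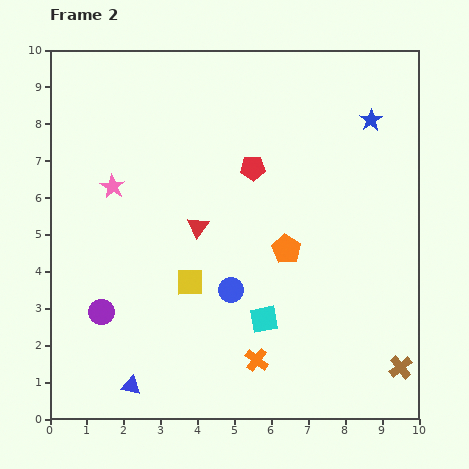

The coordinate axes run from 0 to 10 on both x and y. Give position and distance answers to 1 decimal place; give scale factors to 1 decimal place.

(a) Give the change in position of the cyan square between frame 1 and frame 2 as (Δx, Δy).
(0.1, -0.8)

The cyan square was at (5.7, 3.5) in frame 1 and (5.8, 2.7) in frame 2.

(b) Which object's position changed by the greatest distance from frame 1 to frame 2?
the red triangle

(moved 3.7; next 3.4)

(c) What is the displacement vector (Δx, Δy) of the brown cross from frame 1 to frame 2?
(2.6, 0.8)

The brown cross was at (6.9, 0.6) in frame 1 and (9.5, 1.4) in frame 2.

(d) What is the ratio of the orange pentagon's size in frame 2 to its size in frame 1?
1.3×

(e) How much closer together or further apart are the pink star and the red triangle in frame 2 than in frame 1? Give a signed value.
-0.4

Distance in frame 1: 2.9. Distance in frame 2: 2.5.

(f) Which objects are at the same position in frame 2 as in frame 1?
the red pentagon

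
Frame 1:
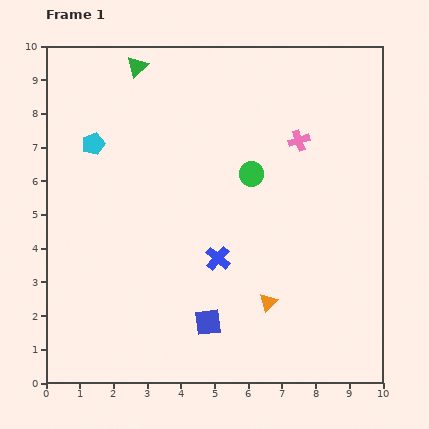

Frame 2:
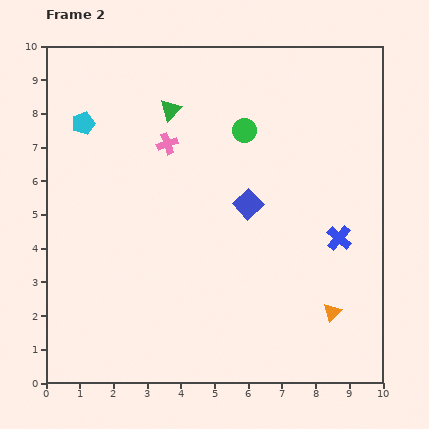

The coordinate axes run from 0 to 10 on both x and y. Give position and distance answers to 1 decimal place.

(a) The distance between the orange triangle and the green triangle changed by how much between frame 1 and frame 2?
-0.3

Distance in frame 1: 8.0. Distance in frame 2: 7.7.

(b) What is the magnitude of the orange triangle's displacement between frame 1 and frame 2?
1.9

The orange triangle moved from (6.6, 2.4) to (8.5, 2.1), a distance of √(1.9² + 0.3²) ≈ 1.9.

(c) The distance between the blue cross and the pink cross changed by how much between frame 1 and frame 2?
+1.6

Distance in frame 1: 4.2. Distance in frame 2: 5.8.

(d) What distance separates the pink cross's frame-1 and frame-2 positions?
3.9

The pink cross moved from (7.5, 7.2) to (3.6, 7.1), a distance of √(3.9² + 0.1²) ≈ 3.9.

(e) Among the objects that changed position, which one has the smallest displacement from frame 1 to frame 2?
the cyan pentagon

(moved 0.7)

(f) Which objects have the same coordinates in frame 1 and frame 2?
none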